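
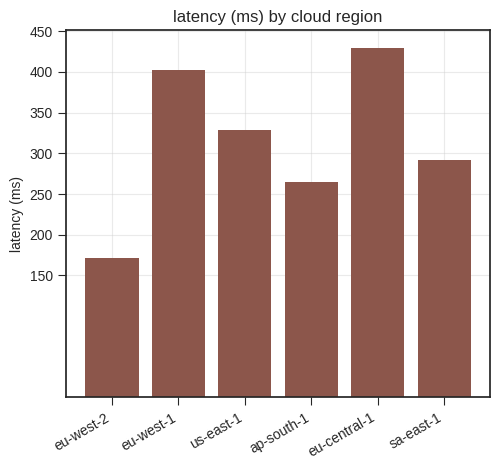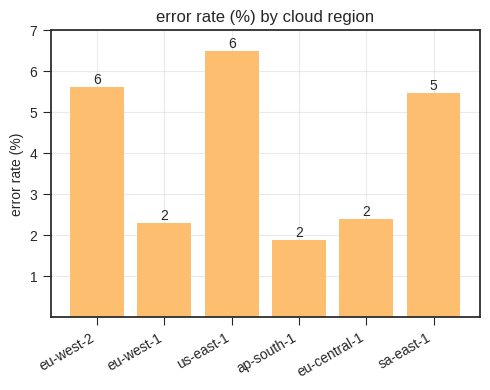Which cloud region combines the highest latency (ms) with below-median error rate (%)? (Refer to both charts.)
eu-central-1

Chart 2 median error rate (%) ≈ 4; below-median cloud regions: eu-west-1, ap-south-1, eu-central-1. Among those, eu-central-1 has the highest latency (ms) (≈ 450).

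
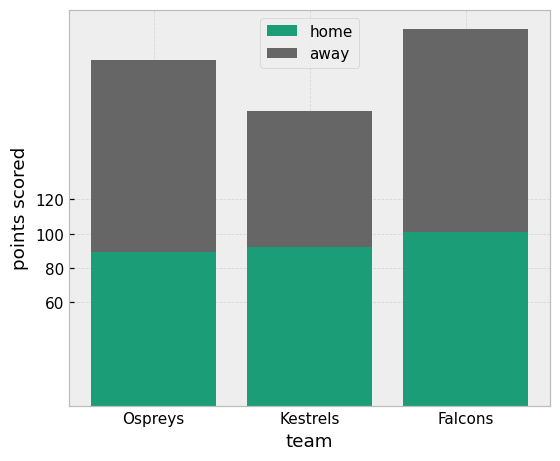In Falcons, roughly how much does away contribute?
≈ 120

away top ≈ 220, bottom ≈ 100; segment ≈ 120.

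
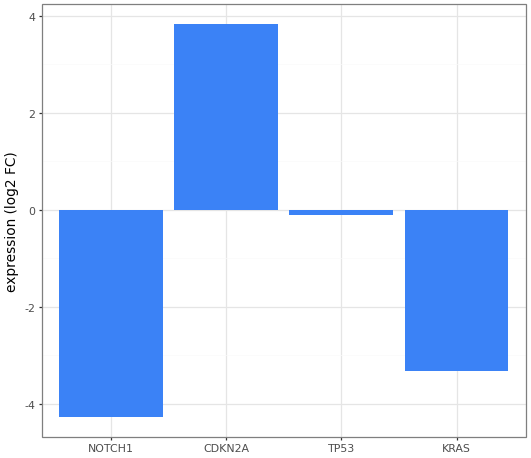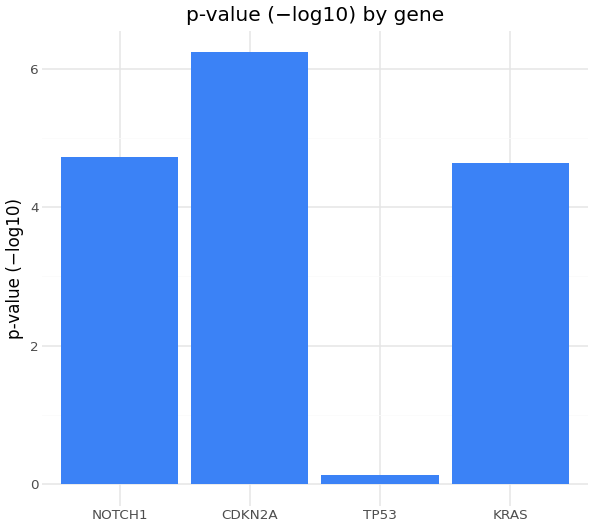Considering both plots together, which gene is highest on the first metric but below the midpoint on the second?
TP53

Chart 2 median p-value (−log10) ≈ 5; below-median genes: TP53, KRAS. Among those, TP53 has the highest expression (log2 FC) (≈ 0).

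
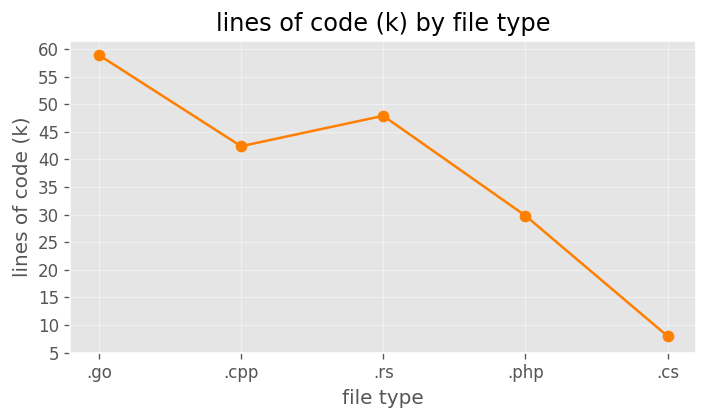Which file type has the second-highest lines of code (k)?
.rs

Top 3: .go ≈ 60, .rs ≈ 50, .cpp ≈ 40.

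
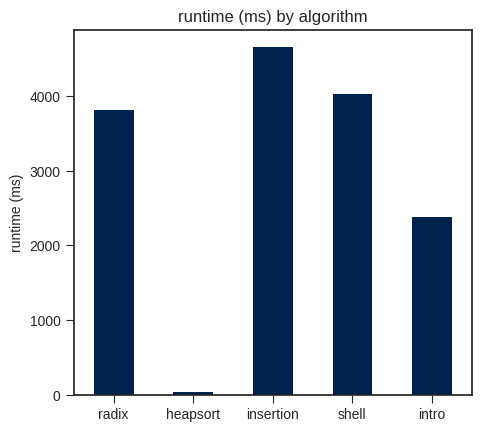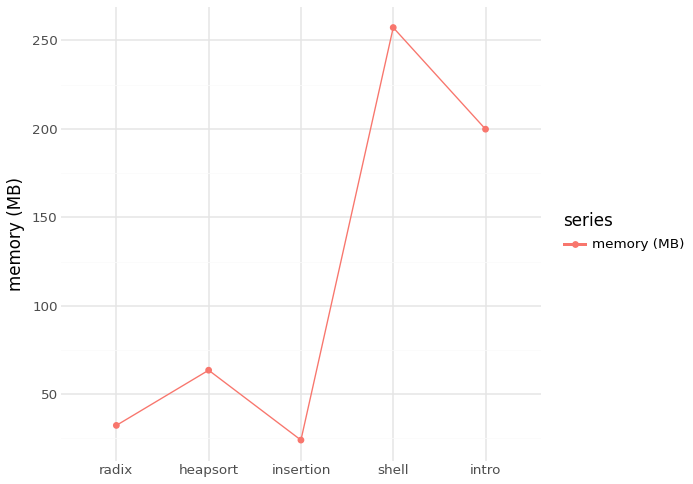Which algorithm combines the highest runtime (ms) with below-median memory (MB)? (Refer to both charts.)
Chart 2 median memory (MB) ≈ 75; below-median algorithms: radix, insertion. Among those, insertion has the highest runtime (ms) (≈ 4500).

insertion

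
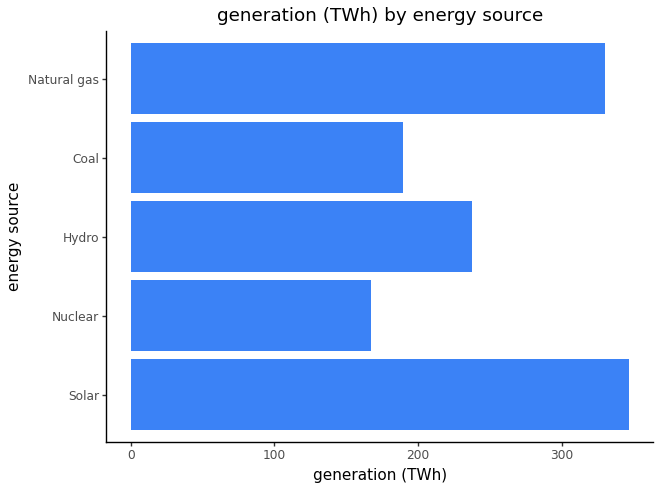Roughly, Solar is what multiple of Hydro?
Solar ≈ 350, Hydro ≈ 250; 350/250 ≈ 1.4.

≈ 1.4×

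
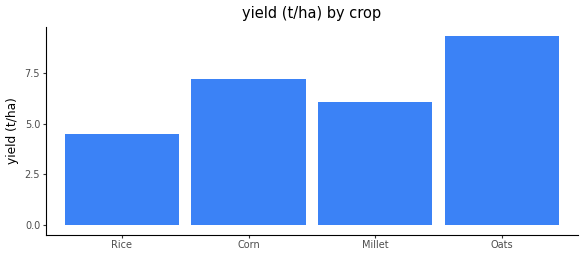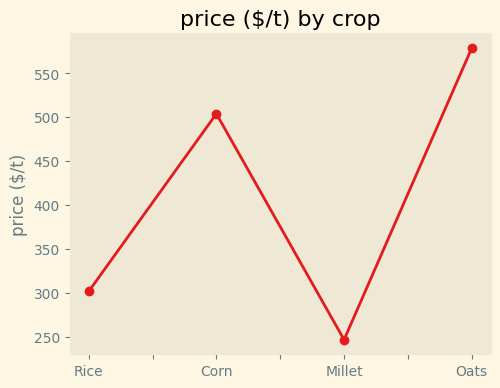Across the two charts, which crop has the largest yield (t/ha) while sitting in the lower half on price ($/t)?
Chart 2 median price ($/t) ≈ 400; below-median crops: Rice, Millet. Among those, Millet has the highest yield (t/ha) (≈ 6).

Millet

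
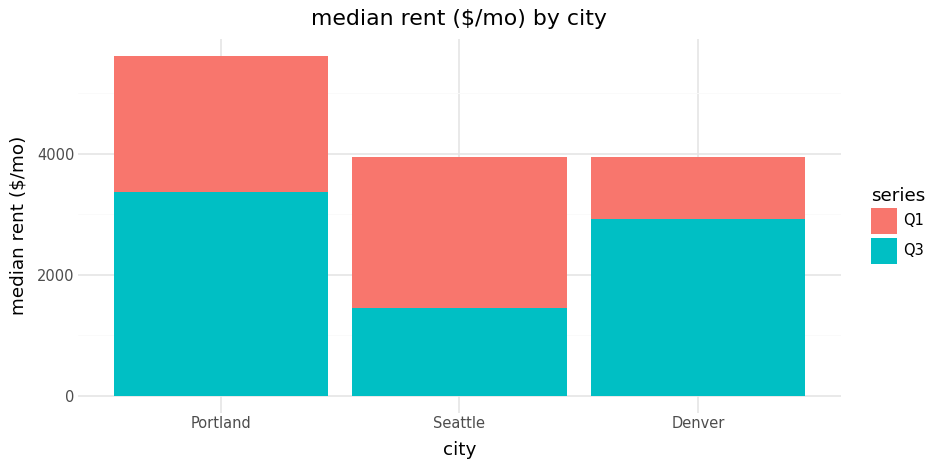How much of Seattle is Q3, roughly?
≈ 1500

Q3 top ≈ 1500, bottom ≈ 0; segment ≈ 1500.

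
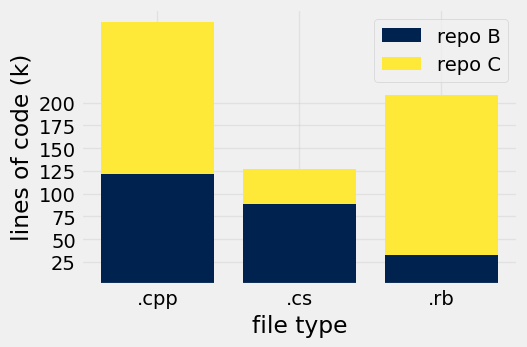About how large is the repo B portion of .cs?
≈ 100

repo B top ≈ 100, bottom ≈ 0; segment ≈ 100.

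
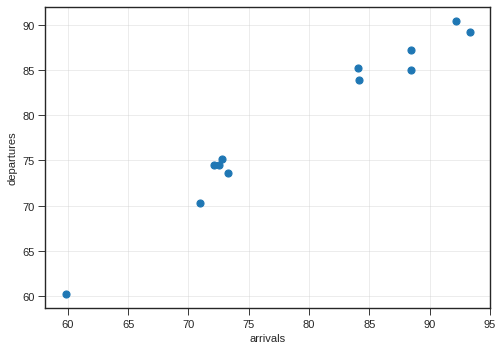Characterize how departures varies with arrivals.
Points are positively correlated; strong (|r| ≈ 1.0).

positive, strong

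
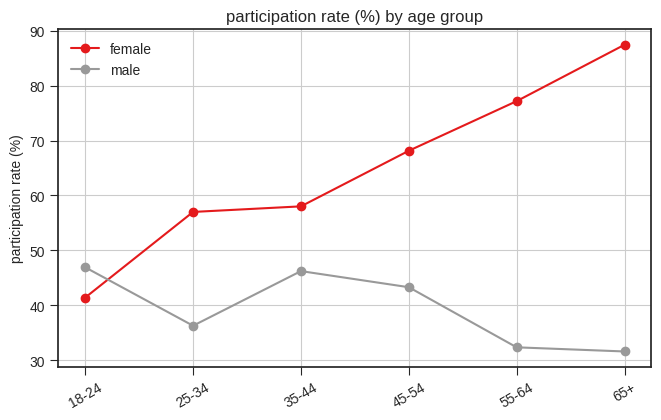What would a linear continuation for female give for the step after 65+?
≈ 92.5

Last three: 70, 75, 85 → slope ≈ 7.5/step → next ≈ 92.5.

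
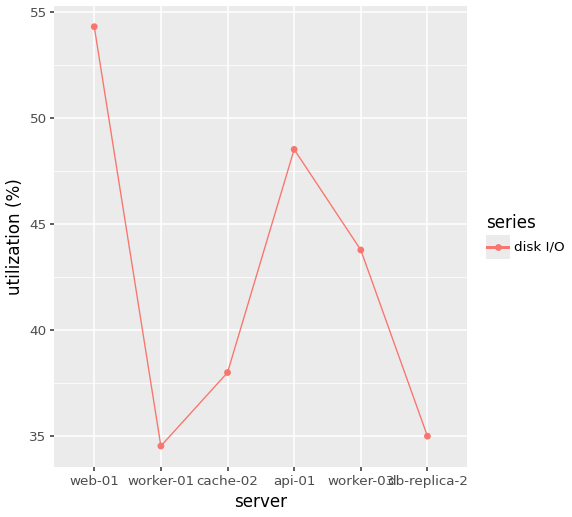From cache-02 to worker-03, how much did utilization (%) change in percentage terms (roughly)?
≈ +15.8%

cache-02 ≈ 38, worker-03 ≈ 44; (44 − 38) / 38 ≈ +15.8%.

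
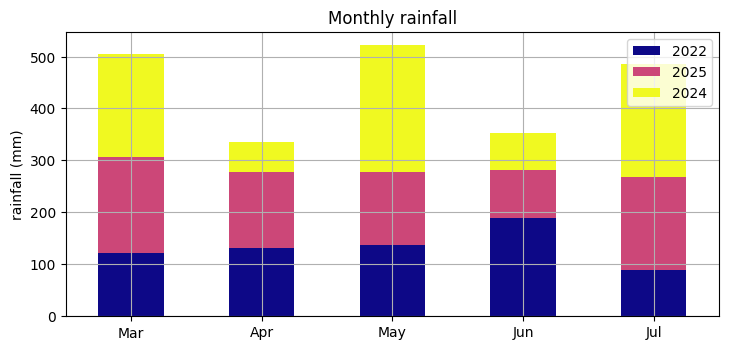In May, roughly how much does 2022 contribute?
≈ 150

2022 top ≈ 150, bottom ≈ 0; segment ≈ 150.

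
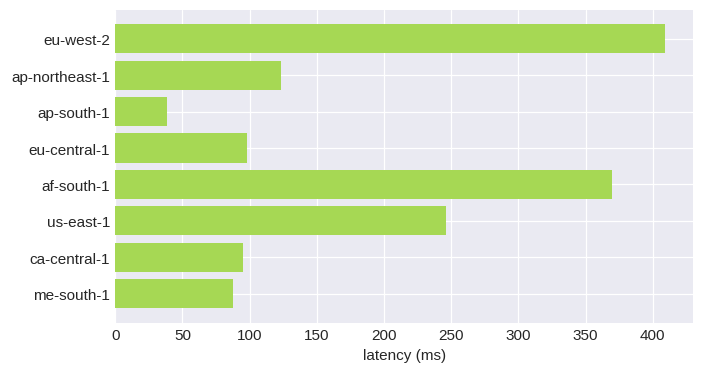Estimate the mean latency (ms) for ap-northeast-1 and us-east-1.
(100 + 250) / 2 ≈ 175.

≈ 175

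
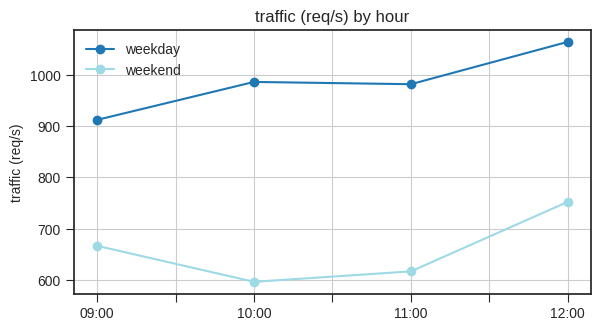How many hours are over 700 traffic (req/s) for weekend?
1

Above 700: 12:00.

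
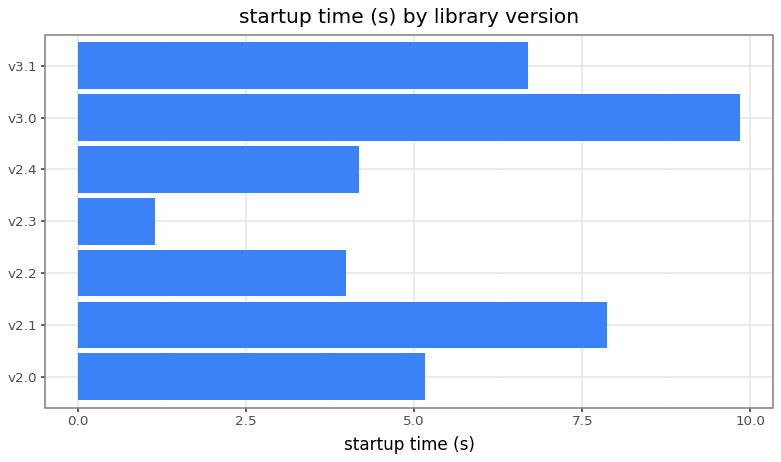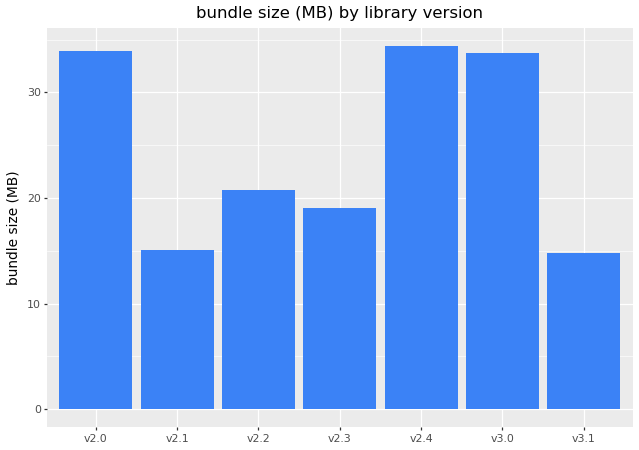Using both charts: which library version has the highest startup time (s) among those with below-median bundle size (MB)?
v2.1

Chart 2 median bundle size (MB) ≈ 20; below-median library versions: v2.1, v2.3, v3.1. Among those, v2.1 has the highest startup time (s) (≈ 8).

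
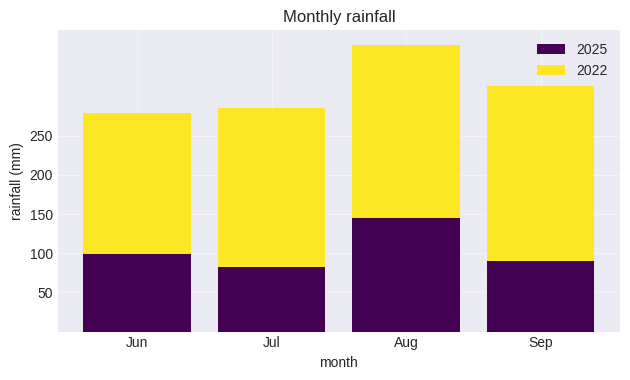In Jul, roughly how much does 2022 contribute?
≈ 200

2022 top ≈ 300, bottom ≈ 100; segment ≈ 200.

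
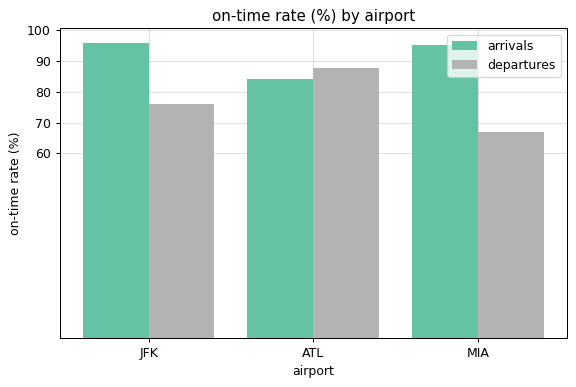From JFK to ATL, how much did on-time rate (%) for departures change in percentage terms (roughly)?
≈ +12.5%

JFK ≈ 80, ATL ≈ 90; (90 − 80) / 80 ≈ +12.5%.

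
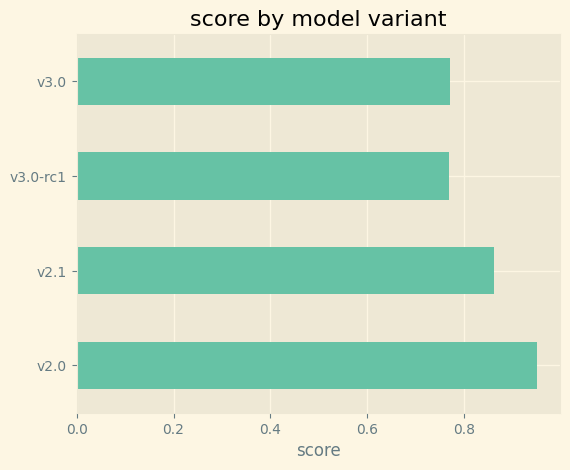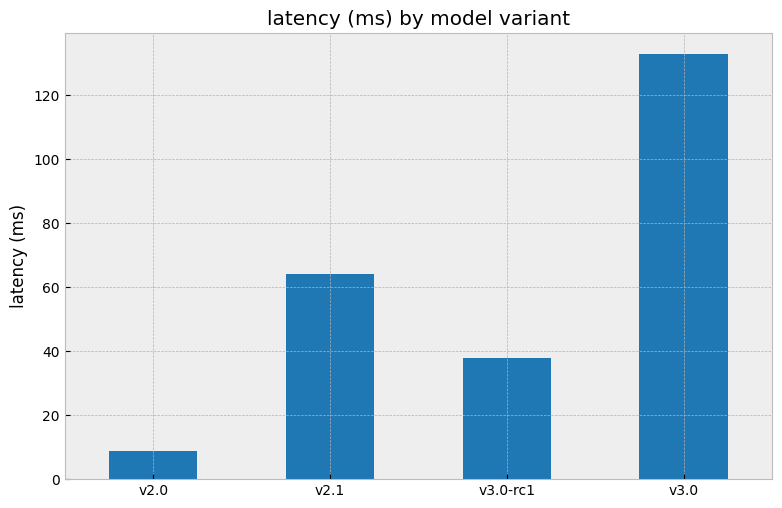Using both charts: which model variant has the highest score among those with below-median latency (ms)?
v2.0

Chart 2 median latency (ms) ≈ 60; below-median model variants: v2.0, v3.0-rc1. Among those, v2.0 has the highest score (≈ 1).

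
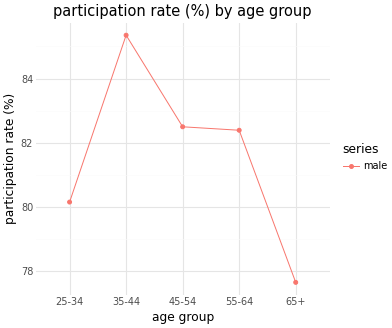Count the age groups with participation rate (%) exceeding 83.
1

Above 83: 35-44.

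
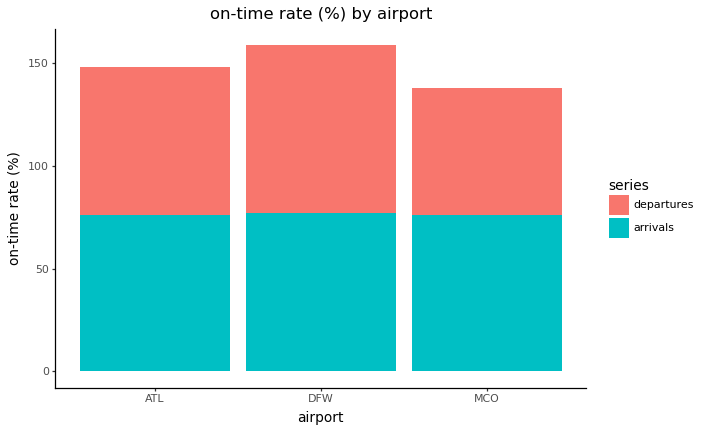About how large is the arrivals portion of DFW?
≈ 80

arrivals top ≈ 80, bottom ≈ 0; segment ≈ 80.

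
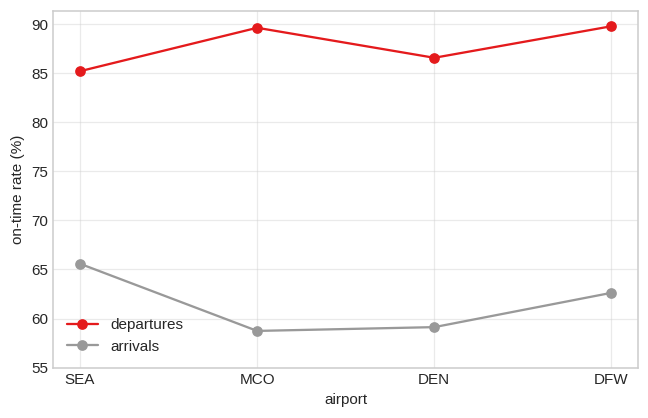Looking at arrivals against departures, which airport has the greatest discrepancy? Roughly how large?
MCO: arrivals ≈ 60, departures ≈ 90 → gap ≈ 30. Next-largest (DEN) is only ≈ 25.

MCO, ≈ 30 %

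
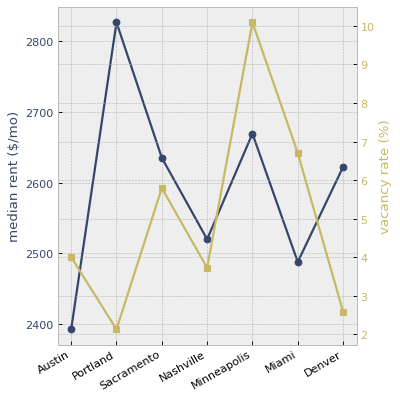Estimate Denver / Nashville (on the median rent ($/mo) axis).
Denver ≈ 2600, Nashville ≈ 2500; 2600/2500 ≈ 1.04.

≈ 1.04×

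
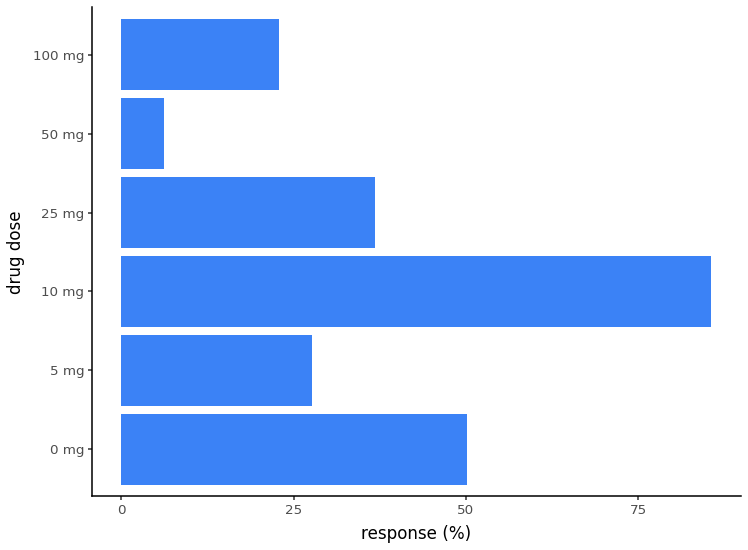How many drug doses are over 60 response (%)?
1

Above 60: 10 mg.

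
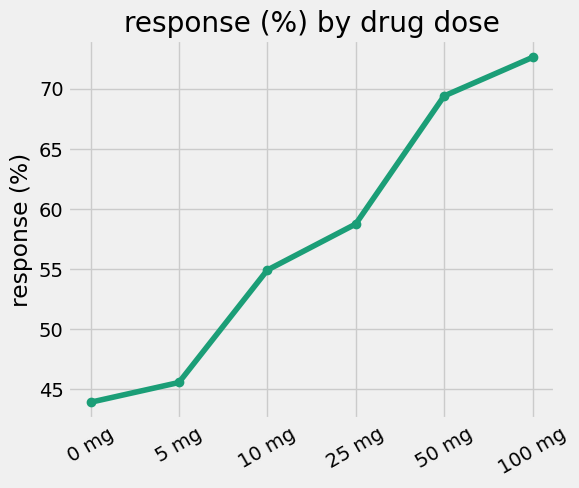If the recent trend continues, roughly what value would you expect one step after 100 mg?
Last three: 60, 70, 75 → slope ≈ 7.5/step → next ≈ 82.5.

≈ 82.5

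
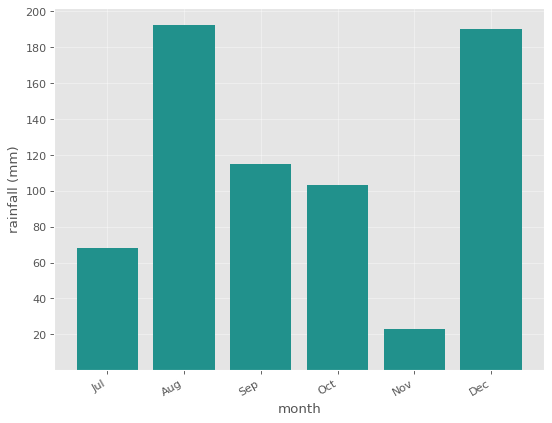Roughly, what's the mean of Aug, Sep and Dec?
(200 + 120 + 200) / 3 ≈ 173.

≈ 173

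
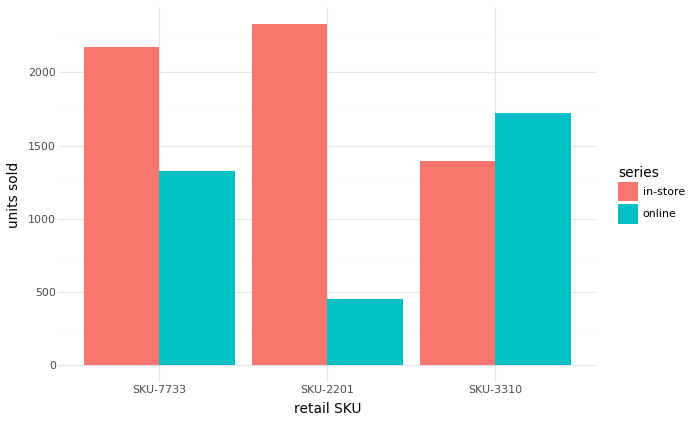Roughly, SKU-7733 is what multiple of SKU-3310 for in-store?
SKU-7733 ≈ 2200, SKU-3310 ≈ 1400; 2200/1400 ≈ 1.57.

≈ 1.57×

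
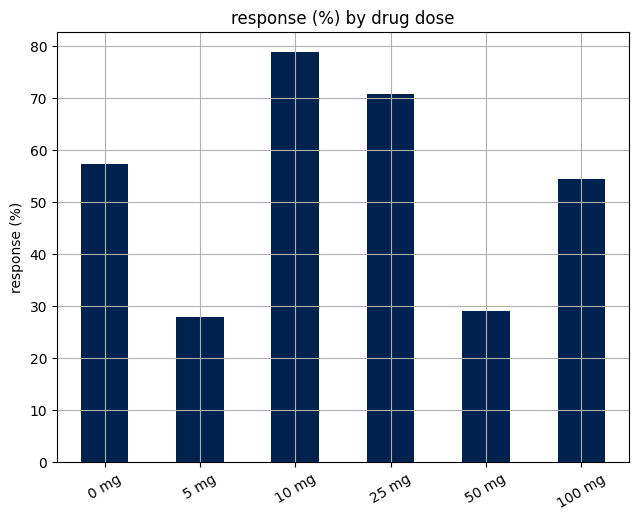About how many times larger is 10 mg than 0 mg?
≈ 1.33×

10 mg ≈ 80, 0 mg ≈ 60; 80/60 ≈ 1.33.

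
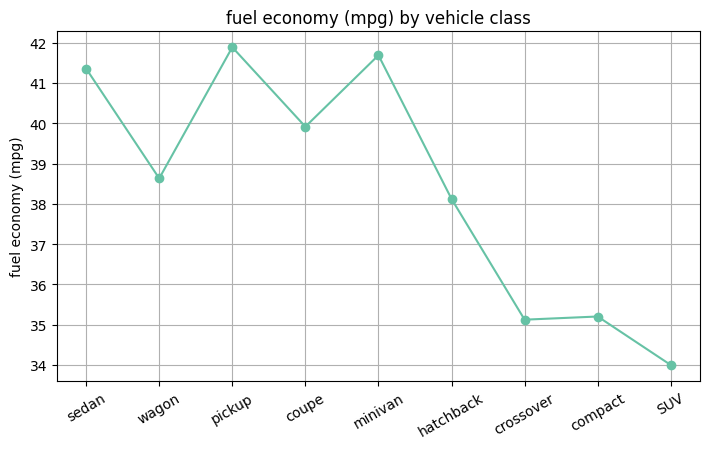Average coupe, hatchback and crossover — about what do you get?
(40 + 38 + 35) / 3 ≈ 38.

≈ 38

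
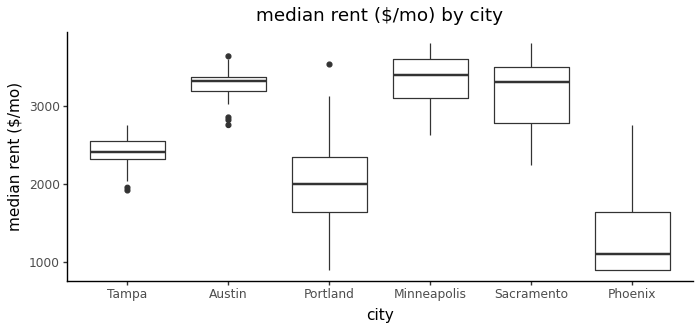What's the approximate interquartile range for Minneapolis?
Q3 ≈ 3600, Q1 ≈ 3000; IQR ≈ 600.

≈ 600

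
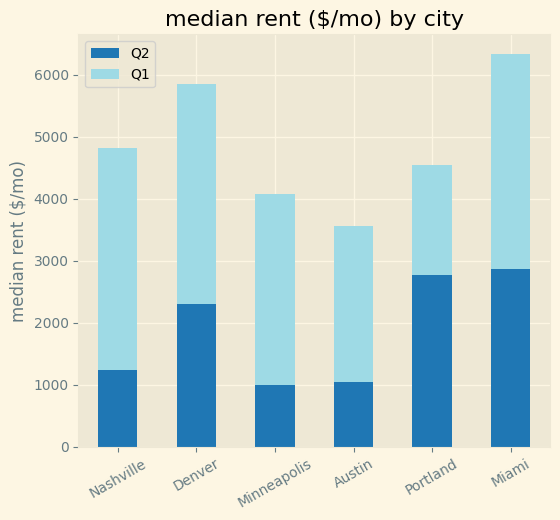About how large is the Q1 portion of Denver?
Q1 top ≈ 6000, bottom ≈ 2000; segment ≈ 4000.

≈ 4000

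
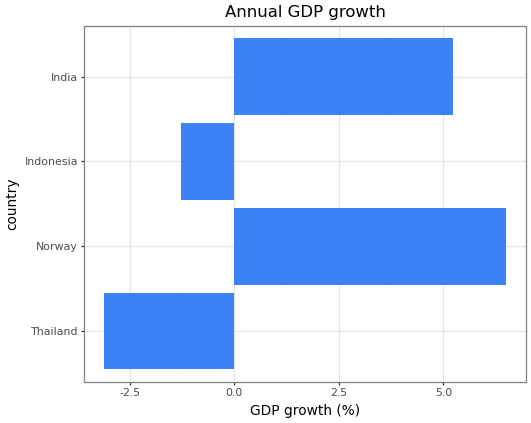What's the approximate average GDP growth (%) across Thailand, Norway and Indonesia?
(-3 + 6 + -1) / 3 ≈ 1.

≈ 1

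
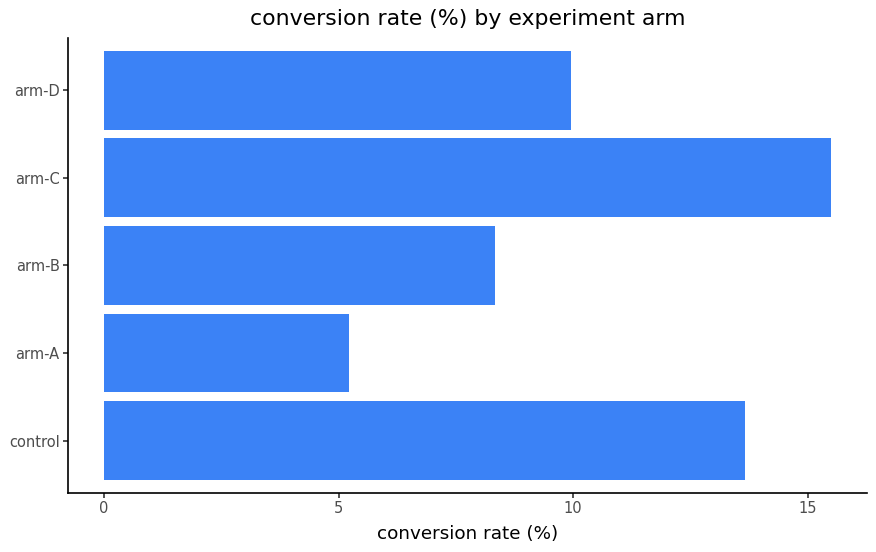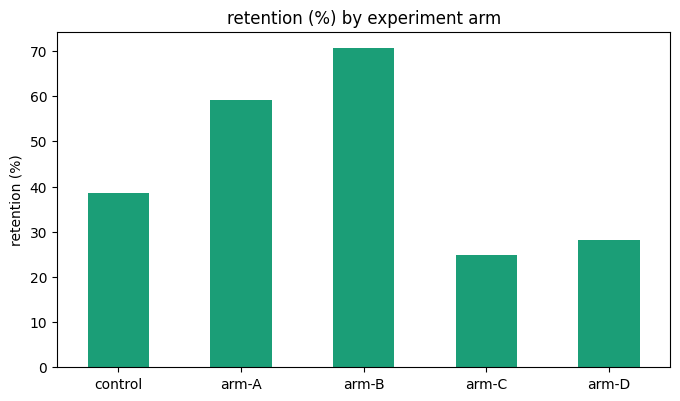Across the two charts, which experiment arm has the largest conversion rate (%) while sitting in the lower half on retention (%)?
Chart 2 median retention (%) ≈ 40; below-median experiment arms: arm-C, arm-D. Among those, arm-C has the highest conversion rate (%) (≈ 16).

arm-C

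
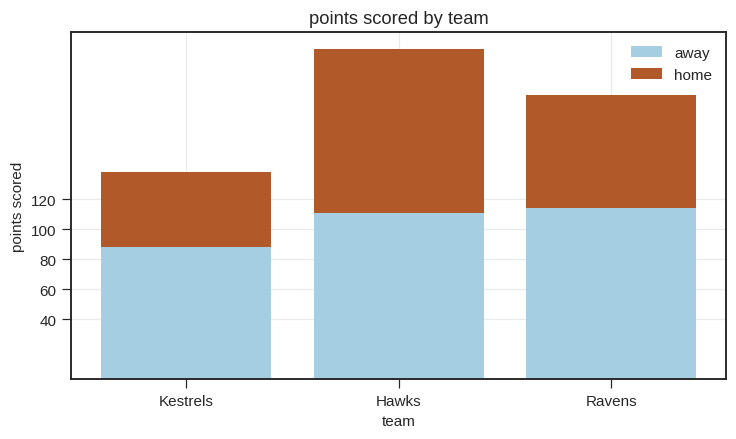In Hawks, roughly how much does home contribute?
home top ≈ 220, bottom ≈ 120; segment ≈ 100.

≈ 100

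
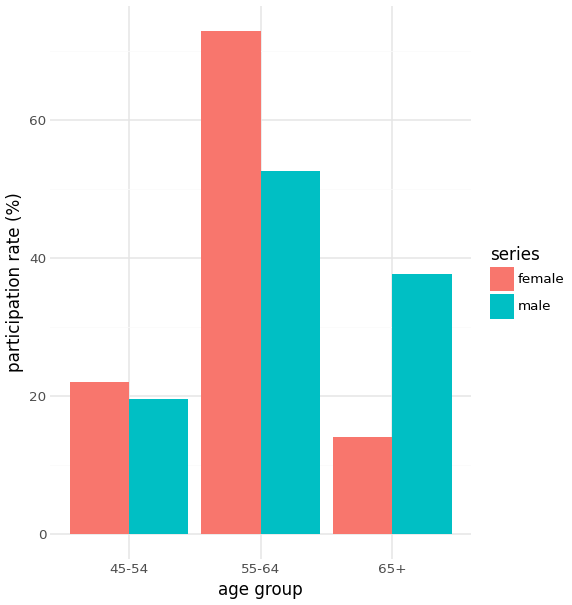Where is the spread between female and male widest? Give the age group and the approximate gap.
65+: female ≈ 10, male ≈ 40 → gap ≈ 30. Next-largest (55-64) is only ≈ 20.

65+, ≈ 30 %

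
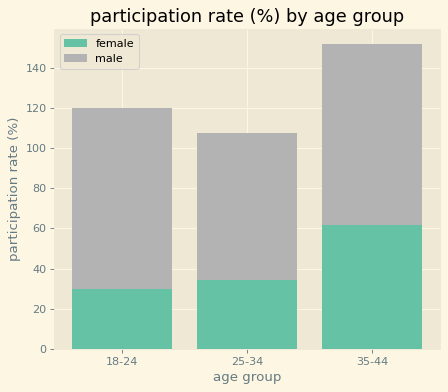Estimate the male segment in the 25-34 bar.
male top ≈ 100, bottom ≈ 40; segment ≈ 60.

≈ 60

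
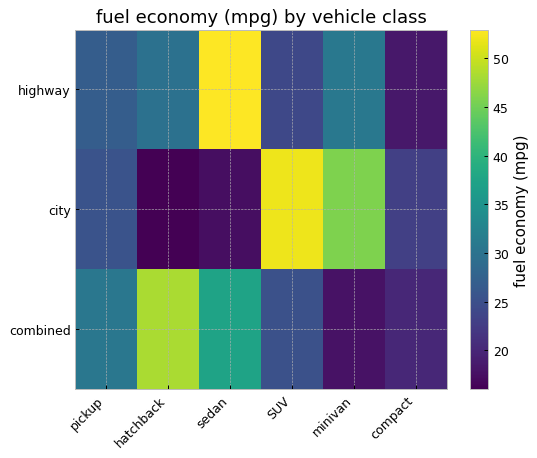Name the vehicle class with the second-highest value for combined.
Top 3 for combined: hatchback ≈ 50, sedan ≈ 35, pickup ≈ 30.

sedan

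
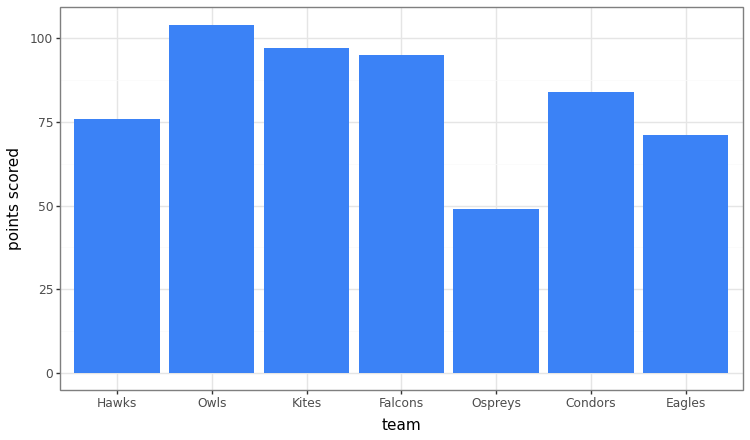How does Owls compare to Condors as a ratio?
Owls ≈ 100, Condors ≈ 80; 100/80 ≈ 1.25.

≈ 1.25×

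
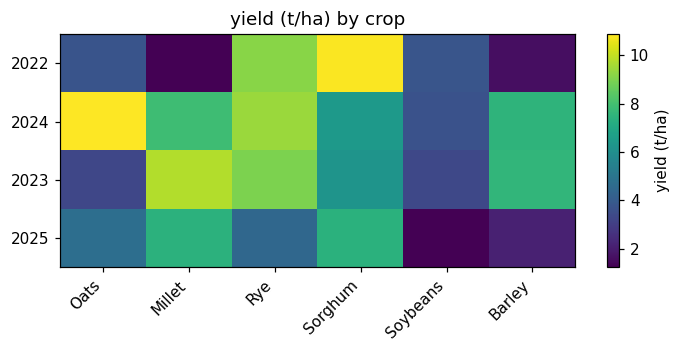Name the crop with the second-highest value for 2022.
Rye

Top 3 for 2022: Sorghum ≈ 11, Rye ≈ 9, Soybeans ≈ 4.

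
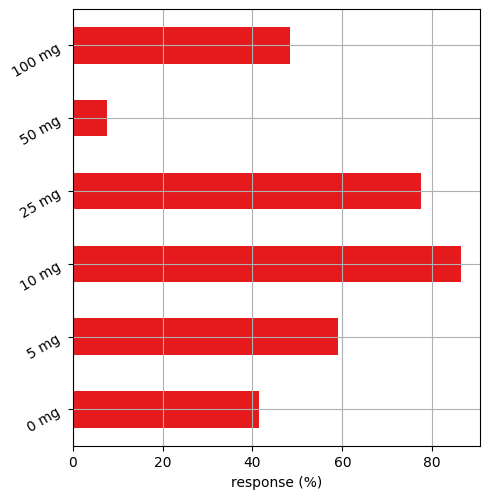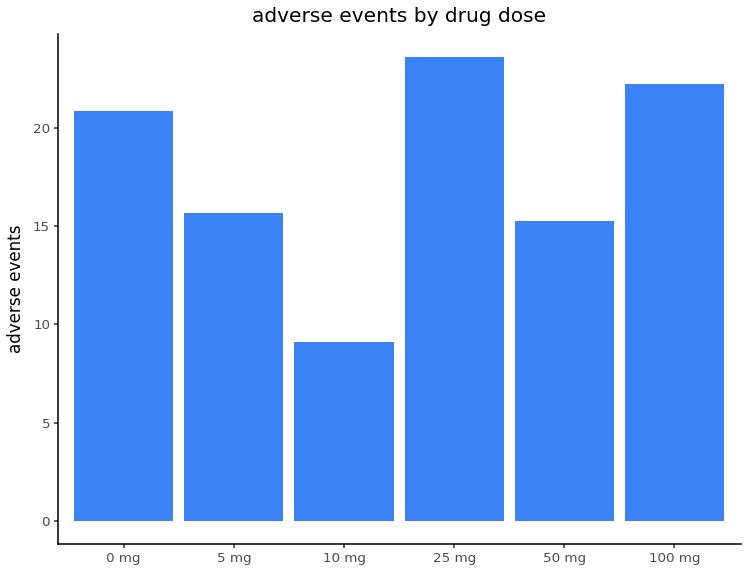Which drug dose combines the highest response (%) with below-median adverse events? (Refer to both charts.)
10 mg

Chart 2 median adverse events ≈ 20; below-median drug doses: 5 mg, 10 mg, 50 mg. Among those, 10 mg has the highest response (%) (≈ 90).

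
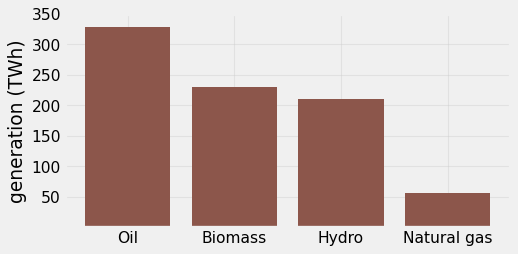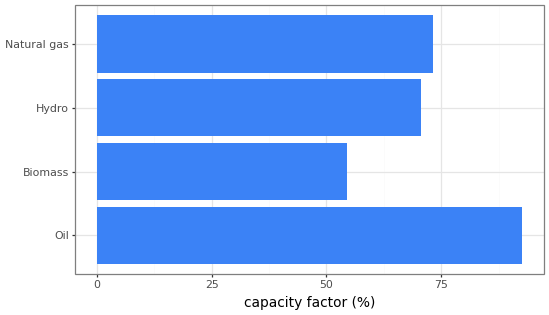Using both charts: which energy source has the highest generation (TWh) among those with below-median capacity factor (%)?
Chart 2 median capacity factor (%) ≈ 70; below-median energy sources: Biomass, Hydro. Among those, Biomass has the highest generation (TWh) (≈ 250).

Biomass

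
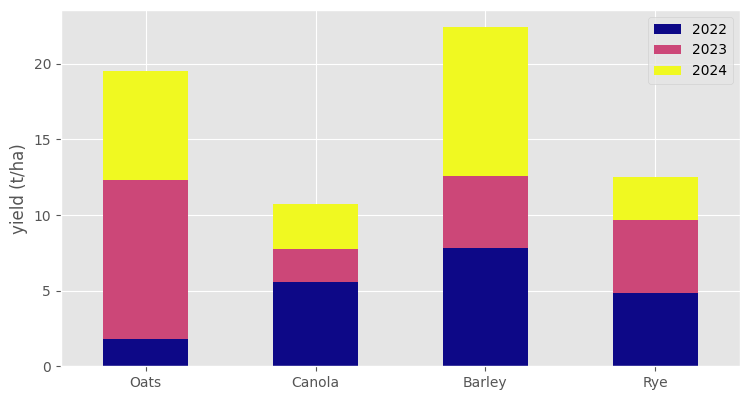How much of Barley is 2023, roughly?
≈ 4

2023 top ≈ 12, bottom ≈ 8; segment ≈ 4.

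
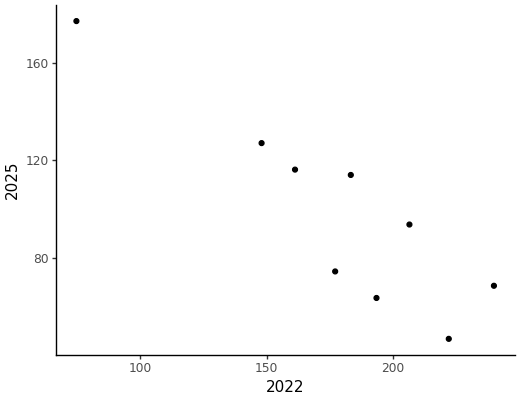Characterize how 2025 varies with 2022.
negative, strong

Points are negatively correlated; strong (|r| ≈ 0.9).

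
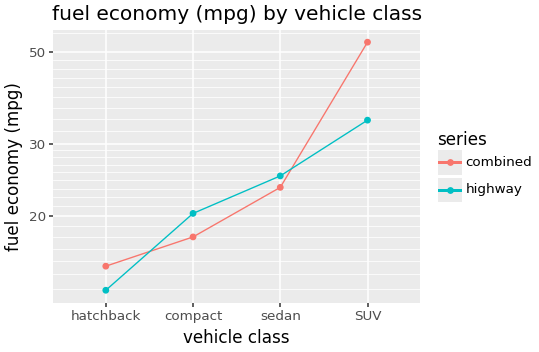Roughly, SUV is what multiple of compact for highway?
≈ 1.75×

SUV ≈ 35, compact ≈ 20; 35/20 ≈ 1.75.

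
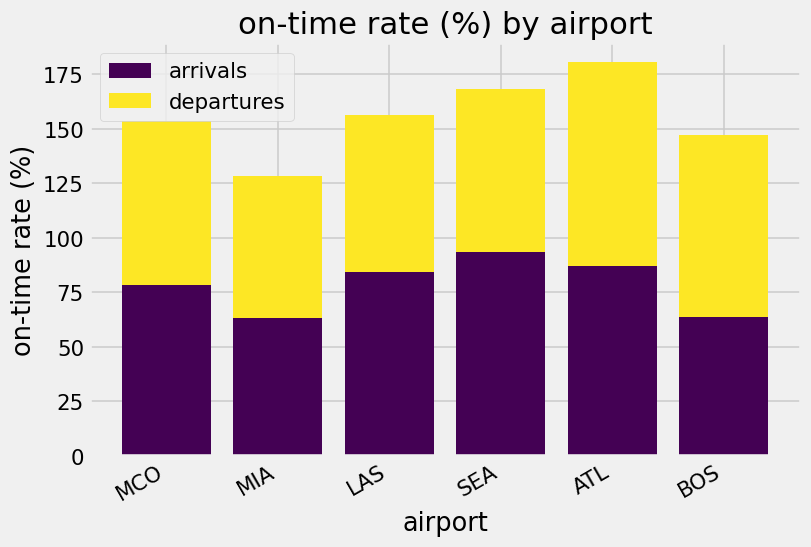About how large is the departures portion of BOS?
departures top ≈ 140, bottom ≈ 60; segment ≈ 80.

≈ 80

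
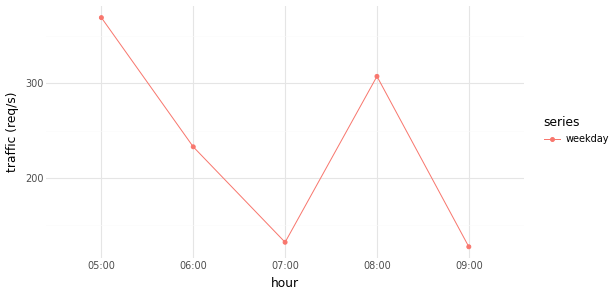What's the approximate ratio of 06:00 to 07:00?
≈ 1.8×

06:00 ≈ 225, 07:00 ≈ 125; 225/125 ≈ 1.8.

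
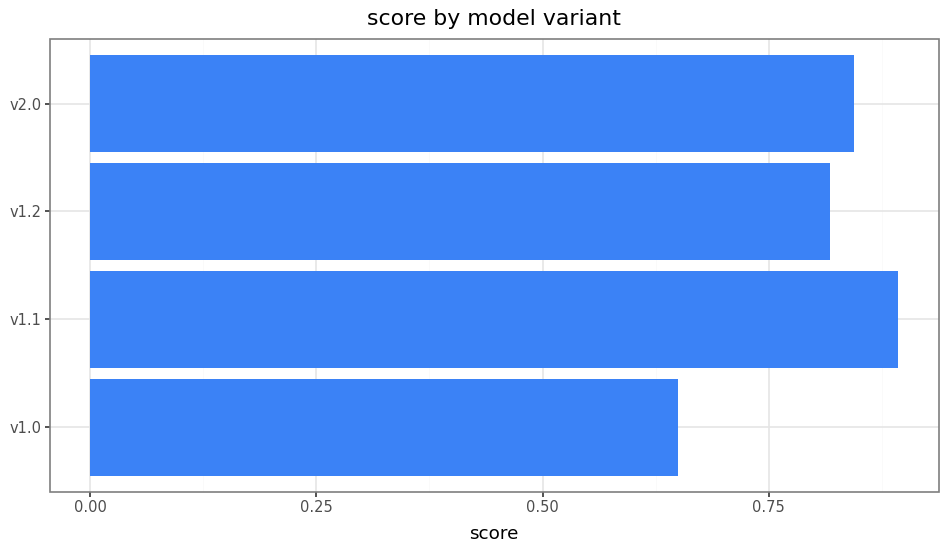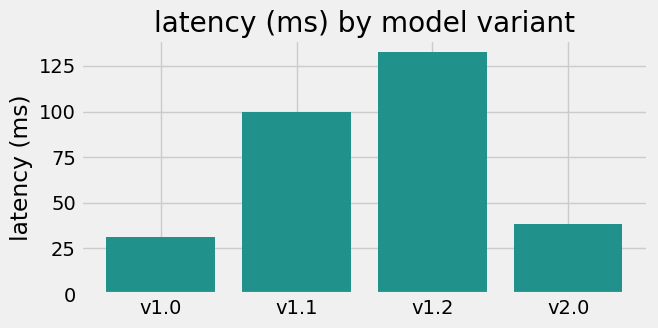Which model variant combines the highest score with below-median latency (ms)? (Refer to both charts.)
v2.0

Chart 2 median latency (ms) ≈ 60; below-median model variants: v1.0, v2.0. Among those, v2.0 has the highest score (≈ 0.8).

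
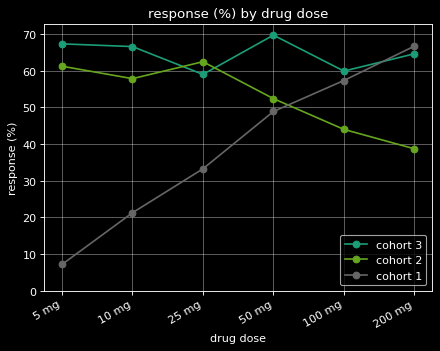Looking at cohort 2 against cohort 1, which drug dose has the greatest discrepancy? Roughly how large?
5 mg, ≈ 50 %

5 mg: cohort 2 ≈ 60, cohort 1 ≈ 10 → gap ≈ 50. Next-largest (10 mg) is only ≈ 40.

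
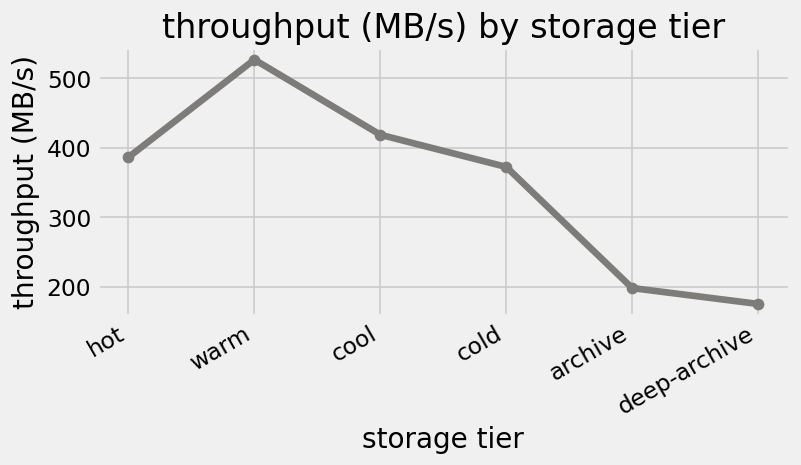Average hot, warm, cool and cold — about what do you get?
(400 + 550 + 400 + 350) / 4 ≈ 425.

≈ 425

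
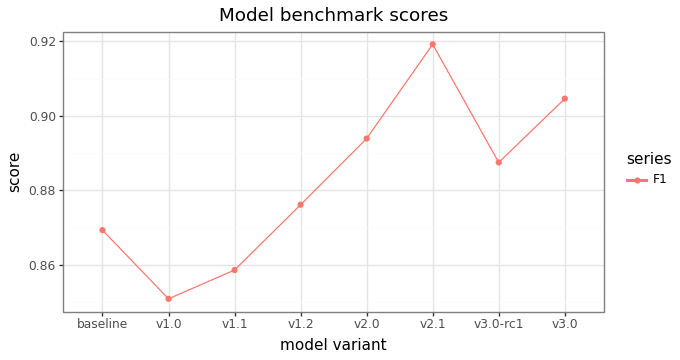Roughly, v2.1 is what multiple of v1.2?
v2.1 ≈ 0.92, v1.2 ≈ 0.88; 0.92/0.88 ≈ 1.05.

≈ 1.05×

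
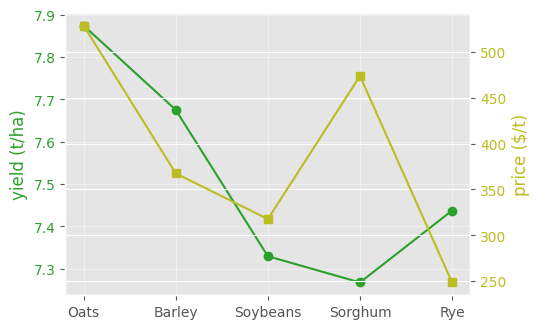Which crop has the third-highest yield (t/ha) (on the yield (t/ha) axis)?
Top 4 (on the yield (t/ha) axis): Oats ≈ 7.9, Barley ≈ 7.7, Rye ≈ 7.4, Soybeans ≈ 7.3.

Rye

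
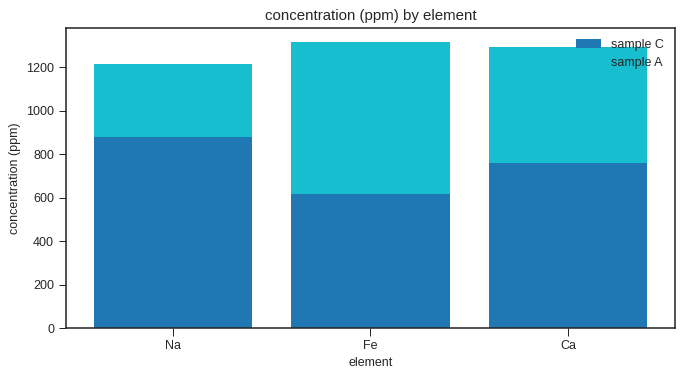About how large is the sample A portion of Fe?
sample A top ≈ 1400, bottom ≈ 600; segment ≈ 800.

≈ 800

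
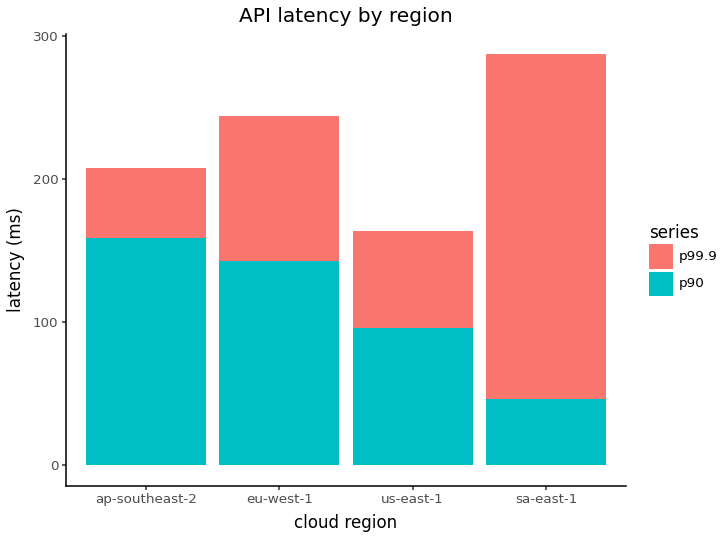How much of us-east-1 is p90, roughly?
≈ 100

p90 top ≈ 100, bottom ≈ 0; segment ≈ 100.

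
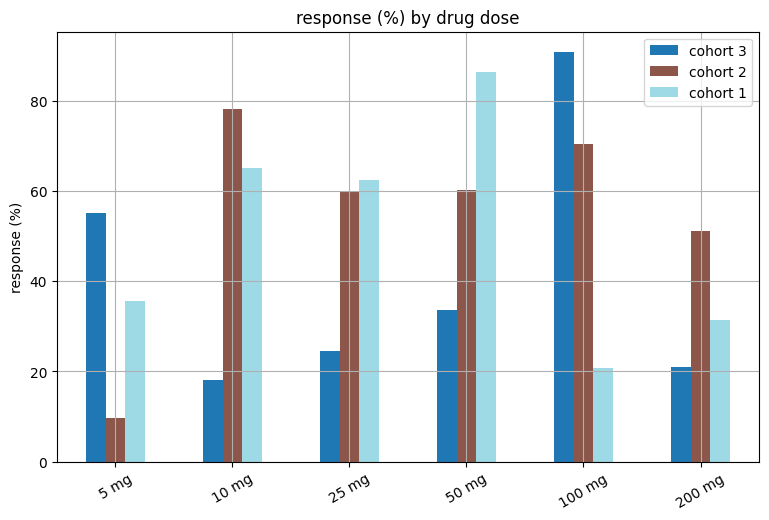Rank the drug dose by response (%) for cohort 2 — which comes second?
Top 3 for cohort 2: 10 mg ≈ 80, 100 mg ≈ 70, 50 mg ≈ 60.

100 mg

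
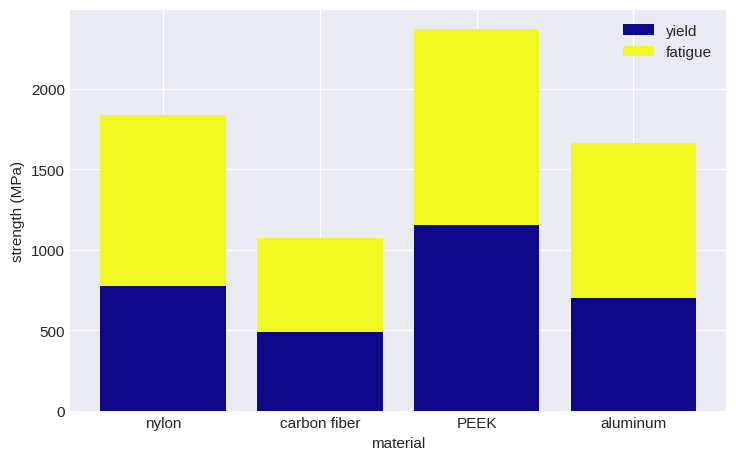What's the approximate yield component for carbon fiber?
yield top ≈ 400, bottom ≈ 0; segment ≈ 400.

≈ 400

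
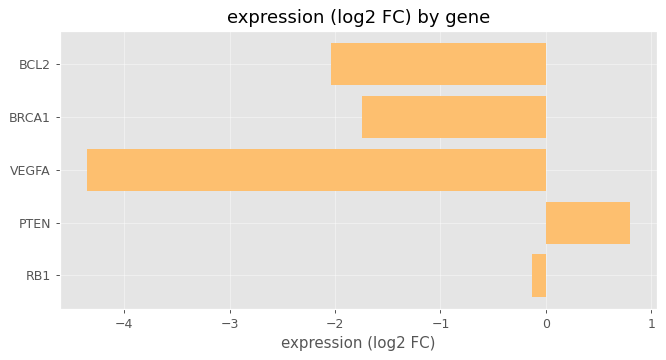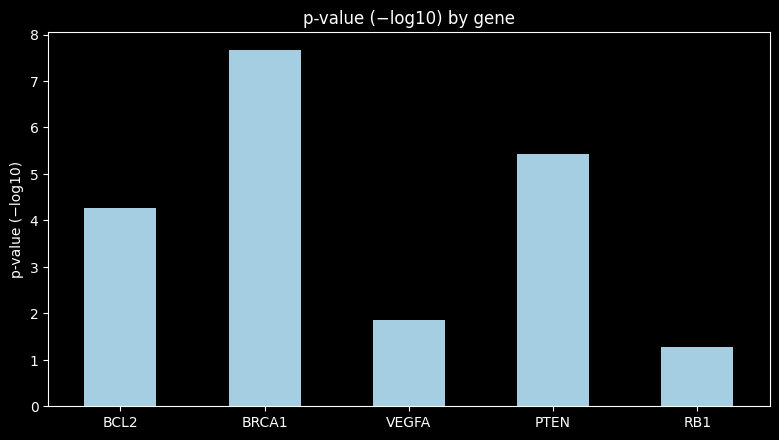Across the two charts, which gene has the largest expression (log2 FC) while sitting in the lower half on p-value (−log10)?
RB1

Chart 2 median p-value (−log10) ≈ 4; below-median genes: VEGFA, RB1. Among those, RB1 has the highest expression (log2 FC) (≈ -0.1).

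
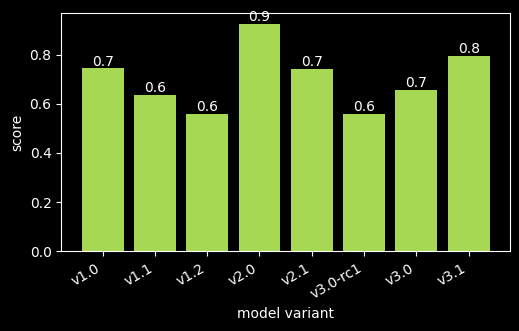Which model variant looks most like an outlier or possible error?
v2.0 ≈ 0.9; the rest sit between ≈ 0.6 and ≈ 0.8.

v2.0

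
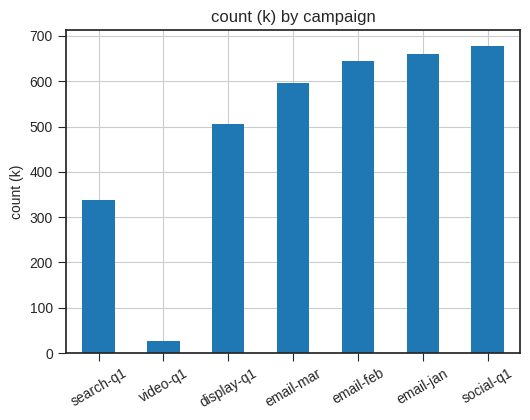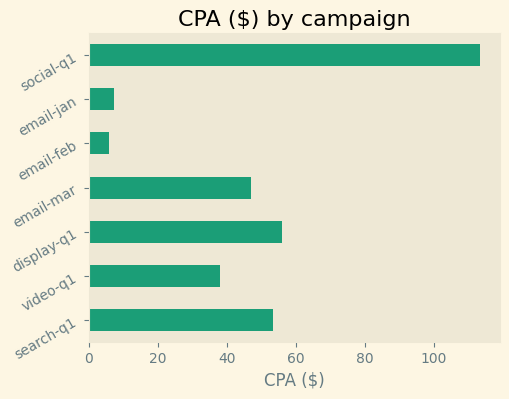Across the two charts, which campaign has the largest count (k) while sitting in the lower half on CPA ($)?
email-jan

Chart 2 median CPA ($) ≈ 40; below-median campaigns: video-q1, email-feb, email-jan. Among those, email-jan has the highest count (k) (≈ 700).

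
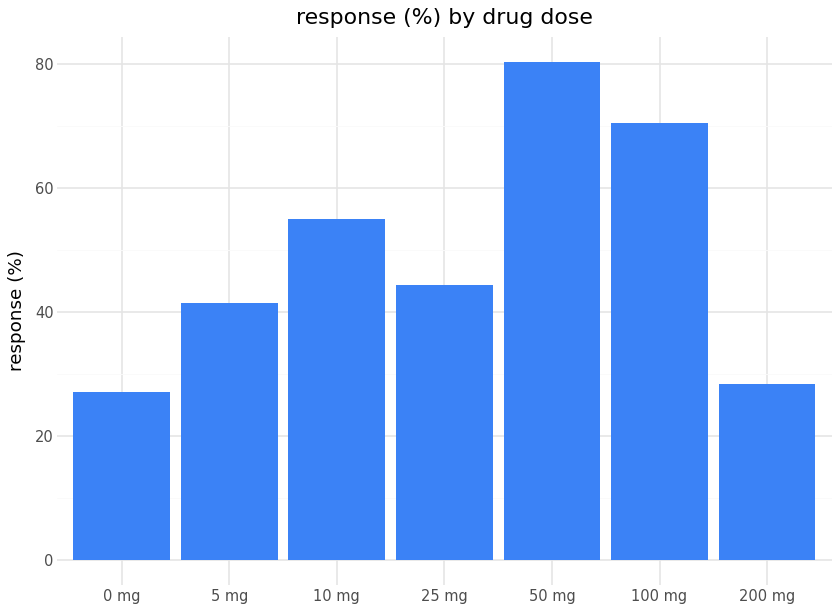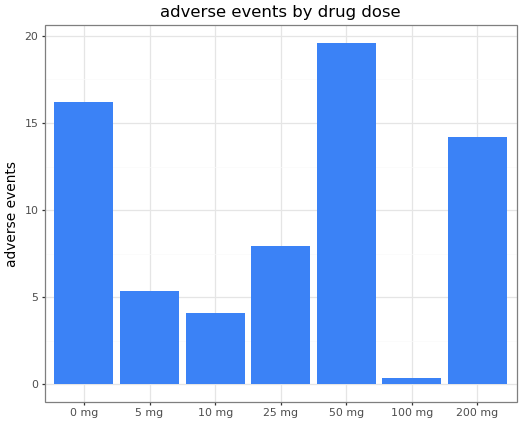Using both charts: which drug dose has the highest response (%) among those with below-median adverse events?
100 mg

Chart 2 median adverse events ≈ 8; below-median drug doses: 5 mg, 10 mg, 100 mg. Among those, 100 mg has the highest response (%) (≈ 70).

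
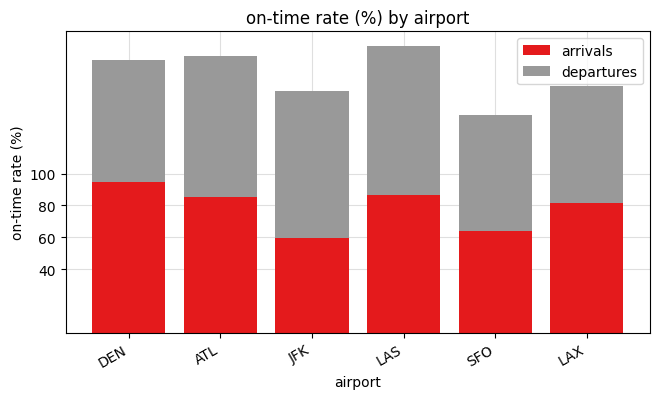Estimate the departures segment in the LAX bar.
≈ 80

departures top ≈ 160, bottom ≈ 80; segment ≈ 80.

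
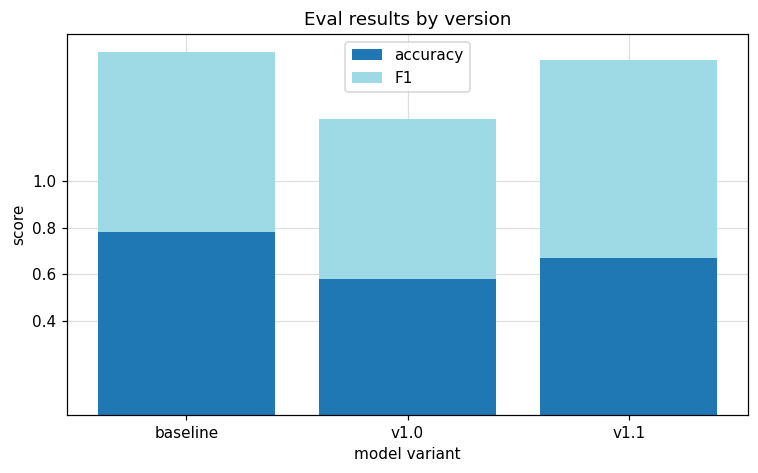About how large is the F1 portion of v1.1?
F1 top ≈ 1.6, bottom ≈ 0.6; segment ≈ 1.0.

≈ 1.0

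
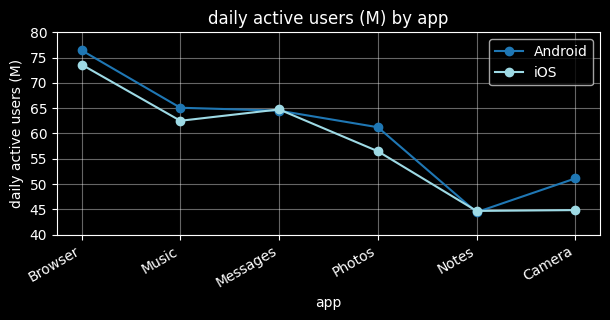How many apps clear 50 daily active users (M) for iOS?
4

Above 50: Browser, Music, Messages, Photos.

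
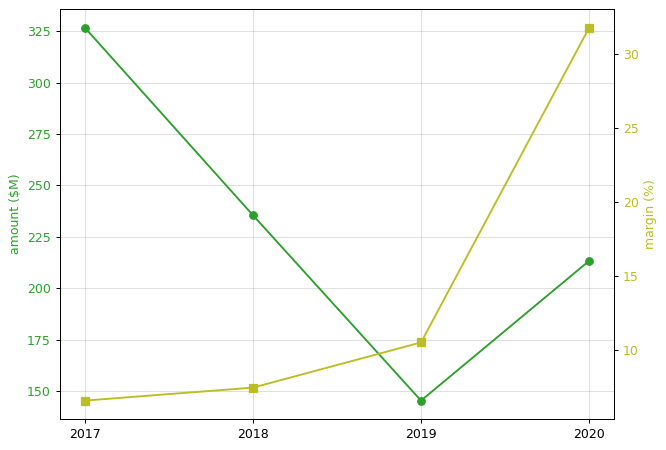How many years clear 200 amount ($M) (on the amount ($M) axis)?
3

Above 200: 2017, 2018, 2020.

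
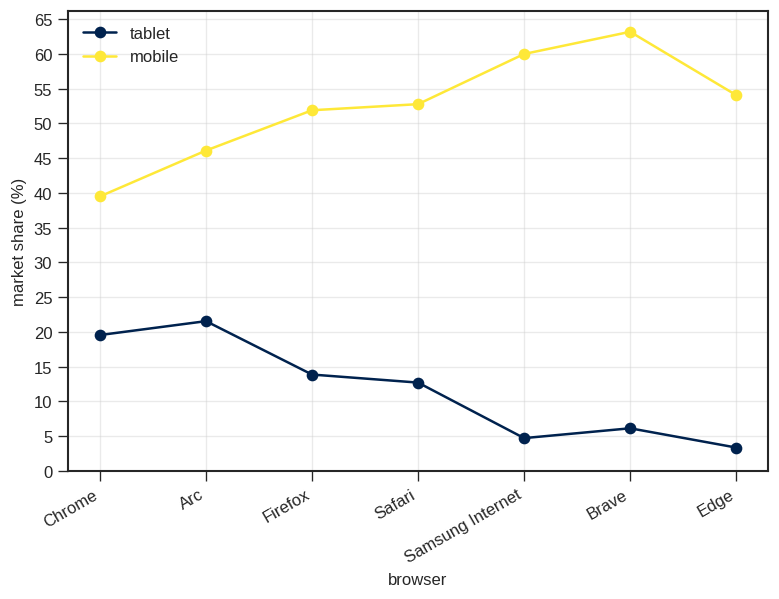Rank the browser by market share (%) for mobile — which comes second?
Samsung Internet

Top 3 for mobile: Brave ≈ 65, Samsung Internet ≈ 60, Edge ≈ 55.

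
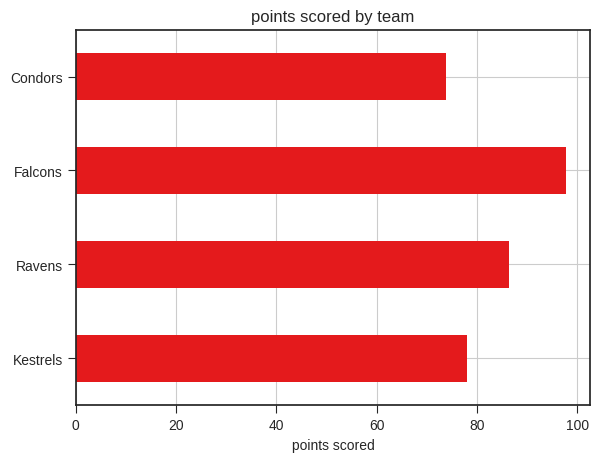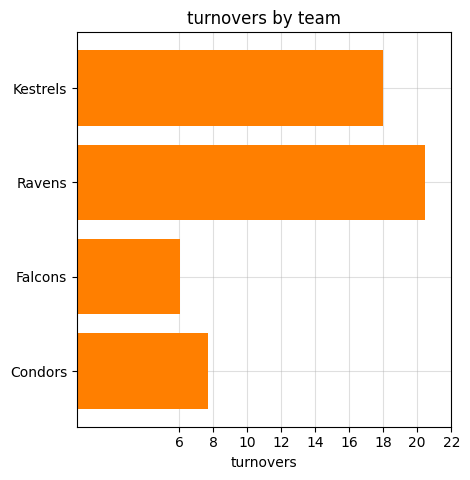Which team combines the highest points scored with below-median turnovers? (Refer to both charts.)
Falcons

Chart 2 median turnovers ≈ 12; below-median teams: Falcons, Condors. Among those, Falcons has the highest points scored (≈ 100).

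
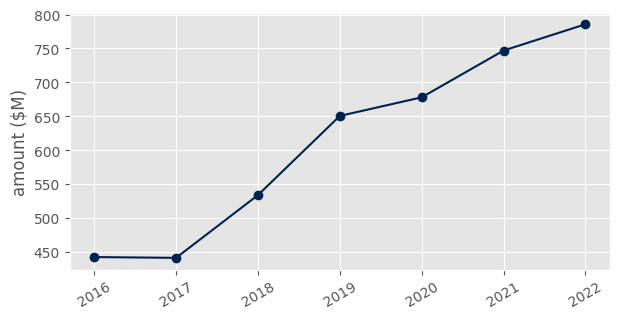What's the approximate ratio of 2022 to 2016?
2022 ≈ 800, 2016 ≈ 450; 800/450 ≈ 1.78.

≈ 1.78×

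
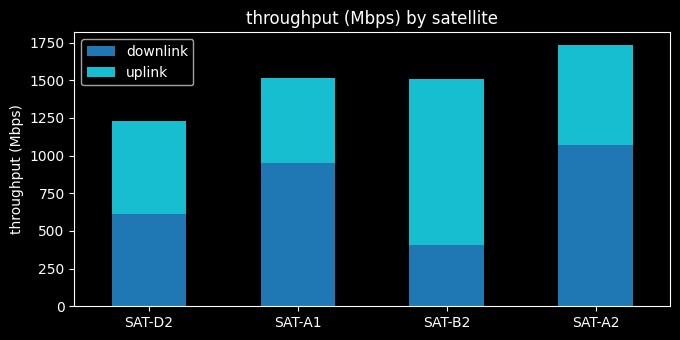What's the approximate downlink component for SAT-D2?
≈ 600

downlink top ≈ 600, bottom ≈ 0; segment ≈ 600.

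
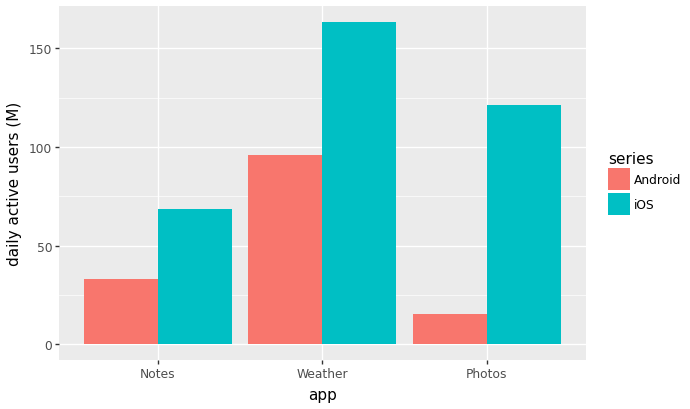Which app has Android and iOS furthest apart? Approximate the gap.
Photos, ≈ 100 M

Photos: Android ≈ 20, iOS ≈ 120 → gap ≈ 100. Next-largest (Weather) is only ≈ 60.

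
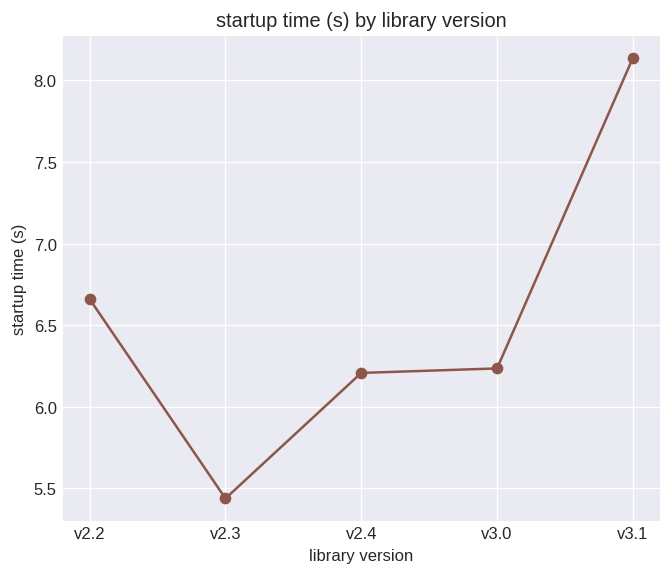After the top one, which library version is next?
Top 3: v3.1 ≈ 8.0, v2.2 ≈ 6.5, v3.0 ≈ 6.0.

v2.2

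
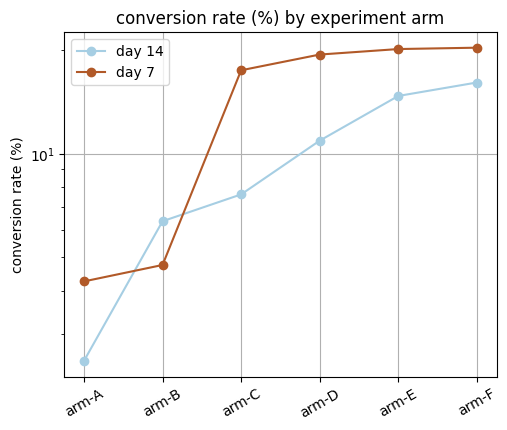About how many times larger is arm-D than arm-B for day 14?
≈ 1.67×

arm-D ≈ 10, arm-B ≈ 6; 10/6 ≈ 1.67.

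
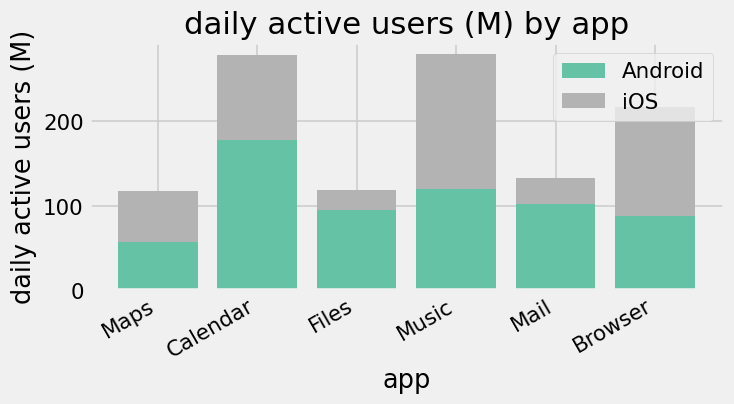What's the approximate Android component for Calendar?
Android top ≈ 175, bottom ≈ 0; segment ≈ 175.

≈ 175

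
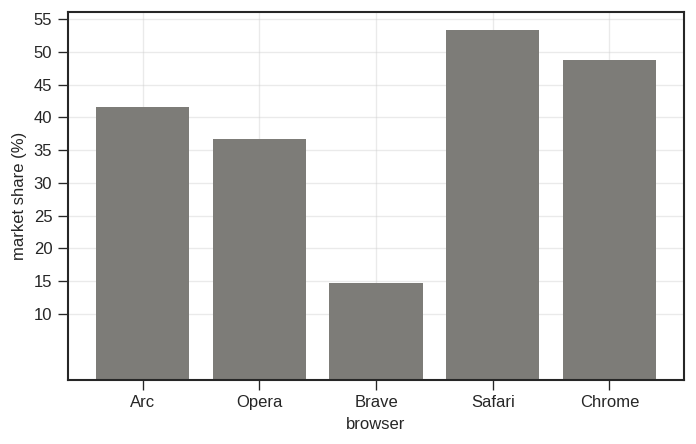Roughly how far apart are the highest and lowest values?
≈ 40

Max Safari ≈ 55, min Brave ≈ 15; range ≈ 40.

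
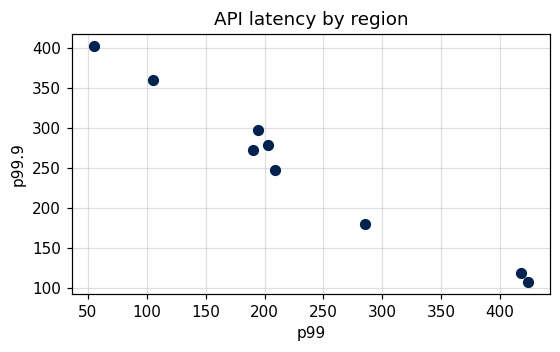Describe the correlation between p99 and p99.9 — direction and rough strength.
Points are negatively correlated; strong (|r| ≈ 1.0).

negative, strong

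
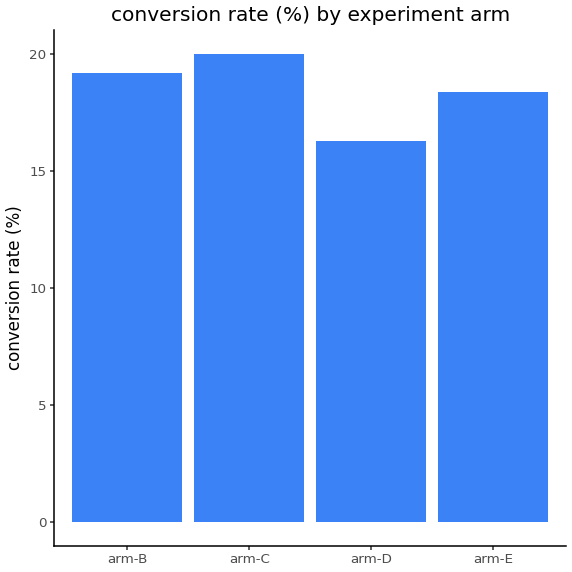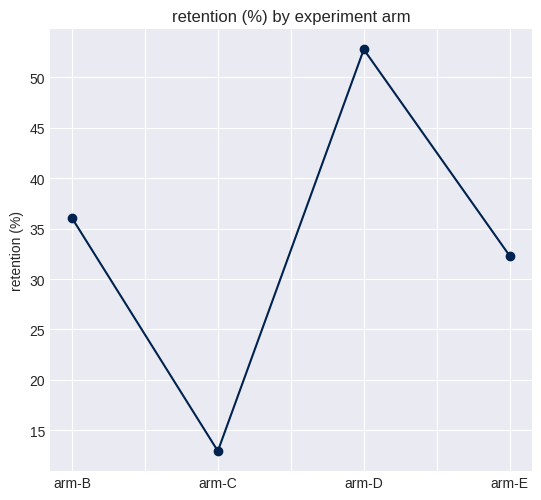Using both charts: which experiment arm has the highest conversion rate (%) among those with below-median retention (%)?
Chart 2 median retention (%) ≈ 35; below-median experiment arms: arm-C, arm-E. Among those, arm-C has the highest conversion rate (%) (≈ 20).

arm-C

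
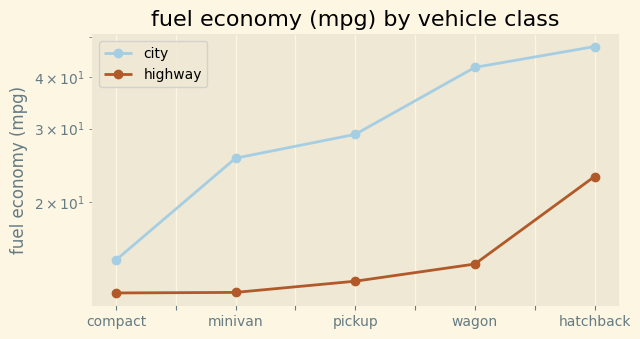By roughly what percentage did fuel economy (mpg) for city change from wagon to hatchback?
wagon ≈ 40, hatchback ≈ 45; (45 − 40) / 40 ≈ +12.5%.

≈ +12.5%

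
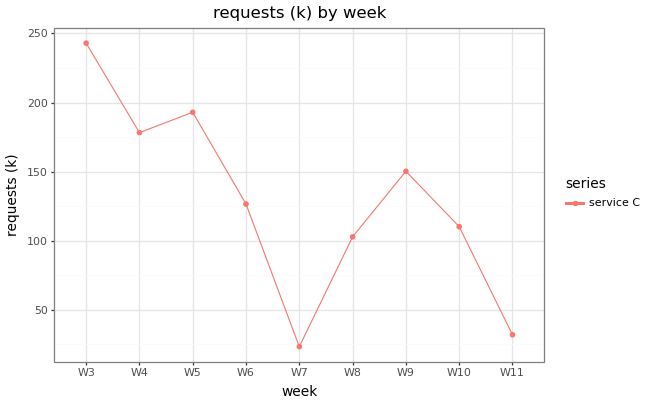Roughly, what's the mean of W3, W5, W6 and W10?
≈ 170

(240 + 200 + 120 + 120) / 4 ≈ 170.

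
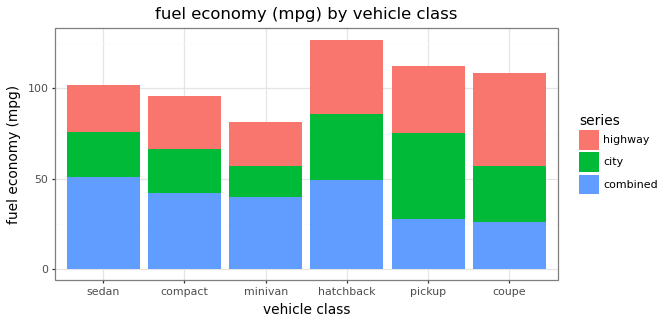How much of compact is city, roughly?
≈ 20

city top ≈ 60, bottom ≈ 40; segment ≈ 20.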